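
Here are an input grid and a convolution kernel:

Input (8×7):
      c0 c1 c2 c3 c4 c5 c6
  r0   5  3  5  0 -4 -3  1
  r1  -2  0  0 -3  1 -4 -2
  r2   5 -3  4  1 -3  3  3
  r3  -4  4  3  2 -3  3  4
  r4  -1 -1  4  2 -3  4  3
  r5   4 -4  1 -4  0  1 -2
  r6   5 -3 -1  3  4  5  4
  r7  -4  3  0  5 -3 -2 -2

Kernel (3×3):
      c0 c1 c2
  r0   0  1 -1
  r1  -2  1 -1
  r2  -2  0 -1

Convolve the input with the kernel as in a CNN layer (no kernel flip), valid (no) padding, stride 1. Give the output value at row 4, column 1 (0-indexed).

The receptive field on the input at this output position is [-1 4 2 / -4 1 -4 / -3 -1 3]. Elementwise product with the kernel and sum: 4·1 + 2·-1 + -4·-2 + 1·1 + -4·-1 + -3·-2 + 3·-1.

18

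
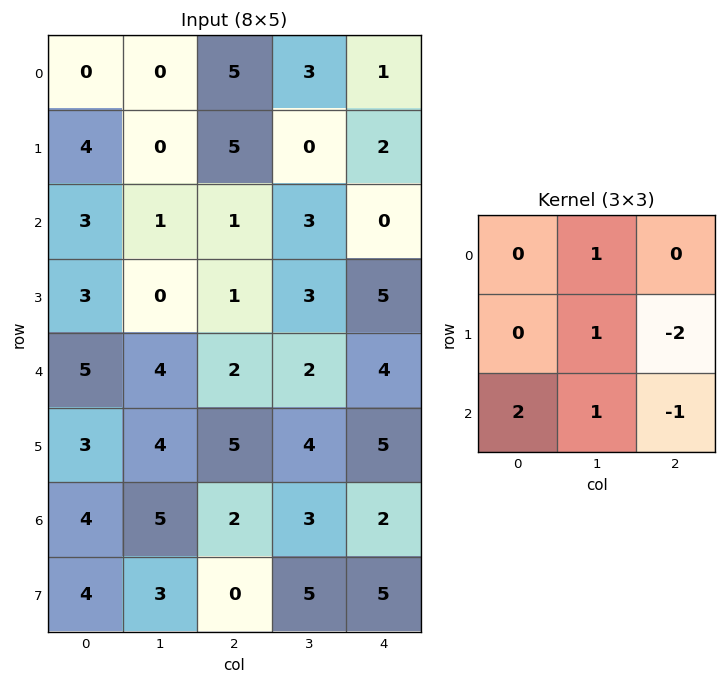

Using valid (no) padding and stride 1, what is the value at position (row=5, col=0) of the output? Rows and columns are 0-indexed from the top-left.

The receptive field on the input at this output position is [3 4 5 / 4 5 2 / 4 3 0]. Elementwise product with the kernel and sum: 4·1 + 5·1 + 2·-2 + 4·2 + 3·1 + 0·-1.

16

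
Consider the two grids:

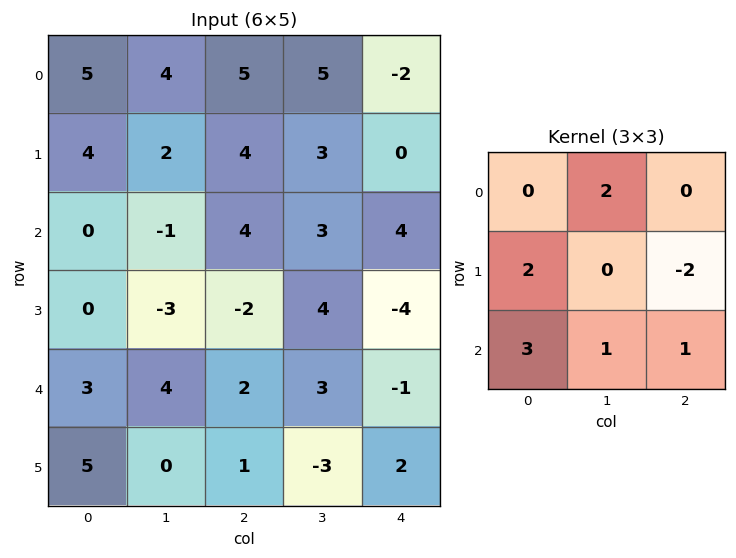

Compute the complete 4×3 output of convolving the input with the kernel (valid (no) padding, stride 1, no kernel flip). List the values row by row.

11 12 37
-9 -7 0
17 11 18
12 -4 16

Output[0,0]: The receptive field on the input at this output position is [5 4 5 / 4 2 4 / 0 -1 4]. Elementwise product with the kernel and sum: 4·2 + 4·2 + 4·-2 + 0·3 + -1·1 + 4·1.
Output[0,1]: The receptive field on the input at this output position is [4 5 5 / 2 4 3 / -1 4 3]. Elementwise product with the kernel and sum: 5·2 + 2·2 + 3·-2 + -1·3 + 4·1 + 3·1.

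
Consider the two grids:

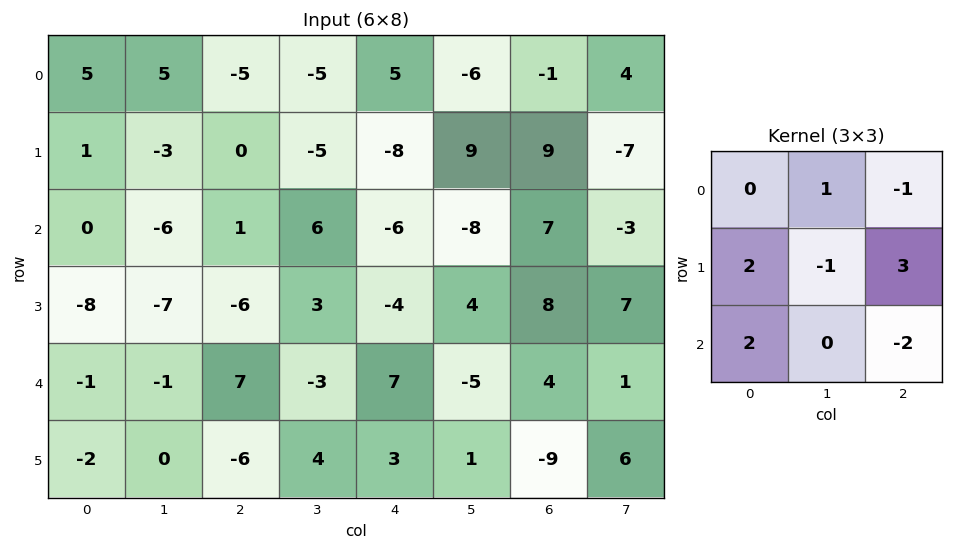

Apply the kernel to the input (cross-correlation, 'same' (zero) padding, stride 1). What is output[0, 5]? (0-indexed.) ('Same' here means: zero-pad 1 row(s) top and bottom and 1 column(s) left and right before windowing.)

The receptive field on the zero-padded input at this output position is [0 0 0 / 5 -6 -1 / -8 9 9]. Elementwise product with the kernel and sum: 0·1 + 0·-1 + 5·2 + -6·-1 + -1·3 + -8·2 + 9·-2.

-21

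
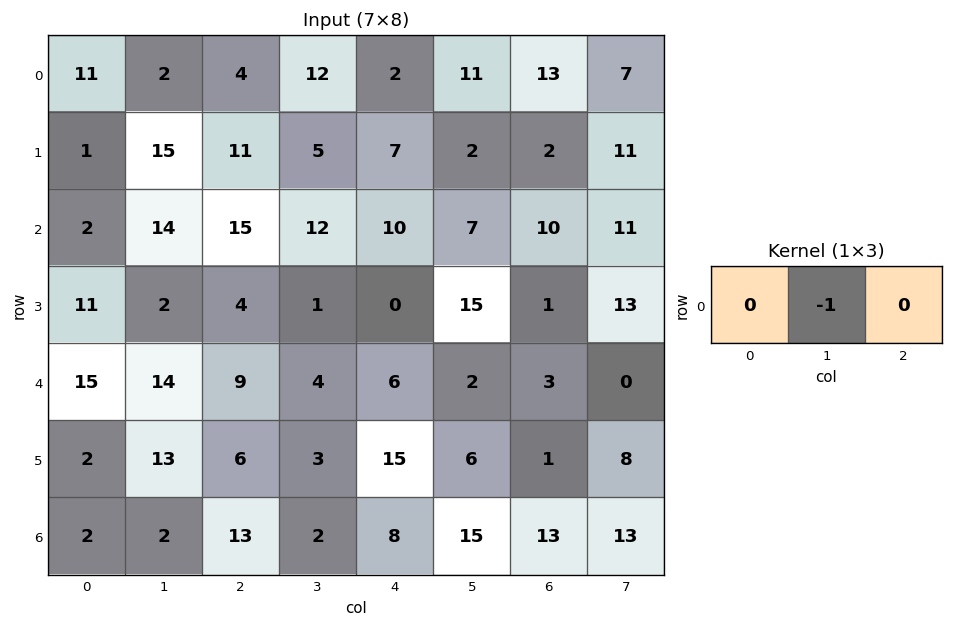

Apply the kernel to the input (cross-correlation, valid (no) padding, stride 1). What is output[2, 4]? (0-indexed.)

-7

The receptive field on the input at this output position is [10 7 10]. Elementwise product with the kernel and sum: 7·-1.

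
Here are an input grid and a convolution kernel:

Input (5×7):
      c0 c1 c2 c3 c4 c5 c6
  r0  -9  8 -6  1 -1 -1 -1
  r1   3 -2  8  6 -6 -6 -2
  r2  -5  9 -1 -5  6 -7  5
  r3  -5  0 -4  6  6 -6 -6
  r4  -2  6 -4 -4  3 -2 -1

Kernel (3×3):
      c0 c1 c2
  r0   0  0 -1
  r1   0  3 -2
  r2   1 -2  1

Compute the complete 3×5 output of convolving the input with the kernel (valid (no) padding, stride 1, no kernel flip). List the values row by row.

Output[0,0]: The receptive field on the input at this output position is [-9 8 -6 / 3 -2 8 / -5 9 -1]. Elementwise product with the kernel and sum: -6·-1 + -2·3 + 8·-2 + -5·1 + 9·-2 + -1·1.
Output[0,1]: The receptive field on the input at this output position is [8 -6 1 / -2 8 6 / 9 -1 -5]. Elementwise product with the kernel and sum: 1·-1 + 8·3 + 6·-2 + 9·1 + -1·-2 + -5·1.

-40 17 46 -29 12
12 15 -31 26 -17
-9 -9 7 25 -5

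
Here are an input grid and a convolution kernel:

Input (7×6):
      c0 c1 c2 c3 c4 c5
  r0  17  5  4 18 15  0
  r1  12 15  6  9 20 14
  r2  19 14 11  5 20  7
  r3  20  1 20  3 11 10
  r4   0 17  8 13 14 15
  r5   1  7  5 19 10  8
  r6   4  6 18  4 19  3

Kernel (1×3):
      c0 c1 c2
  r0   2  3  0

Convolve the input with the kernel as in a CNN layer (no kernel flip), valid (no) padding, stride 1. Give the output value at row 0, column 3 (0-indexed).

81

The receptive field on the input at this output position is [18 15 0]. Elementwise product with the kernel and sum: 18·2 + 15·3.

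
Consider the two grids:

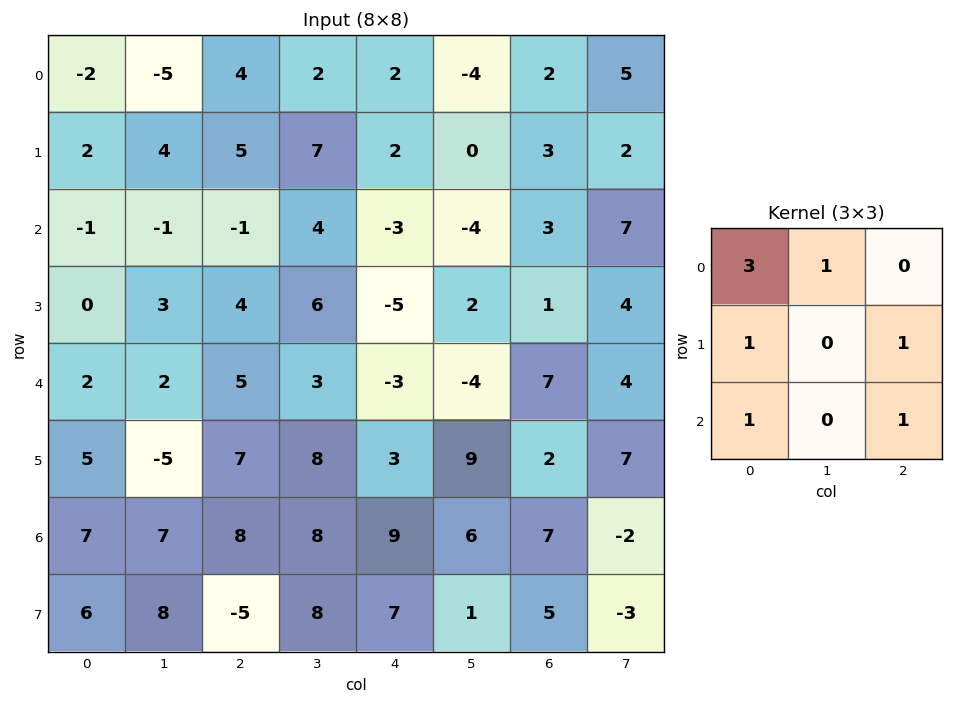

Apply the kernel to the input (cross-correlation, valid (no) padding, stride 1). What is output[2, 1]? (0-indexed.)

The receptive field on the input at this output position is [-1 -1 4 / 3 4 6 / 2 5 3]. Elementwise product with the kernel and sum: -1·3 + -1·1 + 3·1 + 6·1 + 2·1 + 3·1.

10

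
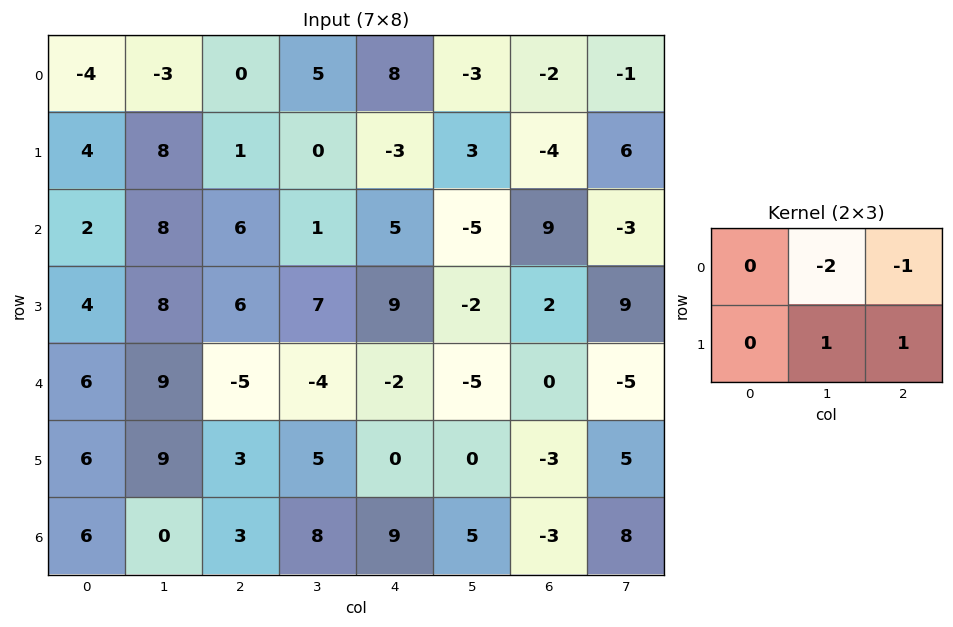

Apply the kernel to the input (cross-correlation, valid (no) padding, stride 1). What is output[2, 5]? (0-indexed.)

-4

The receptive field on the input at this output position is [-5 9 -3 / -2 2 9]. Elementwise product with the kernel and sum: 9·-2 + -3·-1 + 2·1 + 9·1.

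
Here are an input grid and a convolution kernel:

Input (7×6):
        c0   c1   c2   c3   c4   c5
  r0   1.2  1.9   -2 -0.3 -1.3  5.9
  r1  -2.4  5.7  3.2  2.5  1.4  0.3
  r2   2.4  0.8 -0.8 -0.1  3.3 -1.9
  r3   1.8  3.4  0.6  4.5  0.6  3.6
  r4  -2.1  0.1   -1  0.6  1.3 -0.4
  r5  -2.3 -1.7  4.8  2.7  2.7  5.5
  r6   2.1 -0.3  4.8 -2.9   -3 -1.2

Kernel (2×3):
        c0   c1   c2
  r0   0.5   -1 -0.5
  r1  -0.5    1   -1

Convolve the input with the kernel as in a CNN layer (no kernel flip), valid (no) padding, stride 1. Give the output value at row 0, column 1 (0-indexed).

The receptive field on the input at this output position is [1.9 -2 -0.3 / 5.7 3.2 2.5]. Elementwise product with the kernel and sum: 1.9·0.5 + -2·-1 + -0.3·-0.5 + 5.7·-0.5 + 3.2·1 + 2.5·-1.

0.95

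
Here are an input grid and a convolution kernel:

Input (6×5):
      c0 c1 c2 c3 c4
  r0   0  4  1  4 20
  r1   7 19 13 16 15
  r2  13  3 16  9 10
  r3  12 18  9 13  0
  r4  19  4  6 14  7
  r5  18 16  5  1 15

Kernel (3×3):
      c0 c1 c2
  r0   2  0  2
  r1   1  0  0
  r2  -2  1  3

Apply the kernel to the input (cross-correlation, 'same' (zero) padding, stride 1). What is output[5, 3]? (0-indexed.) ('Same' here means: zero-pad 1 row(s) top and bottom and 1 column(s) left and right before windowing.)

31

The receptive field on the zero-padded input at this output position is [6 14 7 / 5 1 15 / 0 0 0]. Elementwise product with the kernel and sum: 6·2 + 7·2 + 5·1 + 0·-2 + 0·1 + 0·3.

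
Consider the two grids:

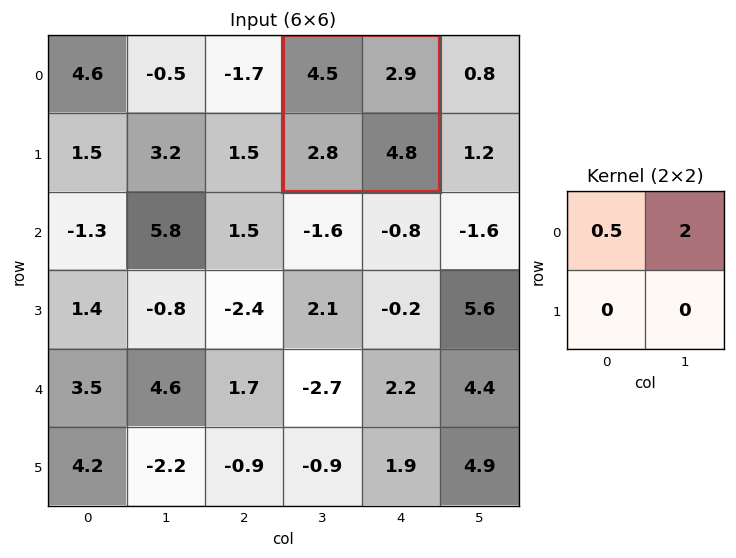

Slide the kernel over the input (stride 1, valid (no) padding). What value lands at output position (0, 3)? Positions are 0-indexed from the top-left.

The receptive field on the input at this output position is [4.5 2.9 / 2.8 4.8]. Elementwise product with the kernel and sum: 4.5·0.5 + 2.9·2.

8.05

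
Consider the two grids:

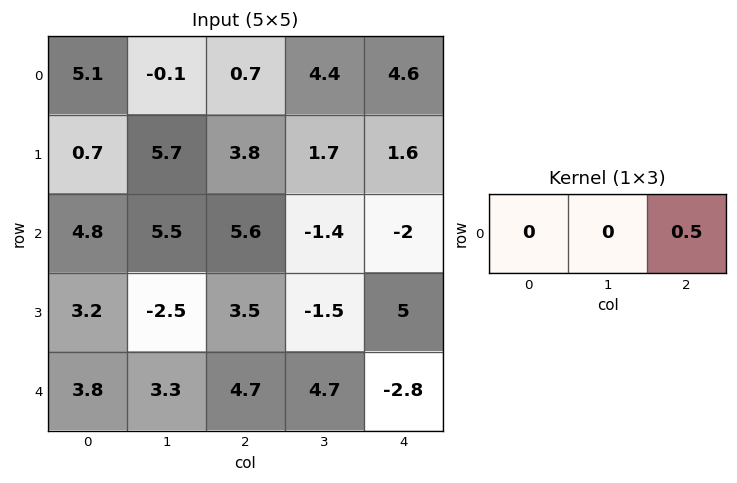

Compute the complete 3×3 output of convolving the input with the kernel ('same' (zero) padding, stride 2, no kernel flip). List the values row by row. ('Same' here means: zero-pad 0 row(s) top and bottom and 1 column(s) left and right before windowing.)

Output[0,0]: The receptive field on the zero-padded input at this output position is [0 5.1 -0.1]. Elementwise product with the kernel and sum: -0.1·0.5.

-0.05 2.2 0
2.75 -0.7 0
1.65 2.35 0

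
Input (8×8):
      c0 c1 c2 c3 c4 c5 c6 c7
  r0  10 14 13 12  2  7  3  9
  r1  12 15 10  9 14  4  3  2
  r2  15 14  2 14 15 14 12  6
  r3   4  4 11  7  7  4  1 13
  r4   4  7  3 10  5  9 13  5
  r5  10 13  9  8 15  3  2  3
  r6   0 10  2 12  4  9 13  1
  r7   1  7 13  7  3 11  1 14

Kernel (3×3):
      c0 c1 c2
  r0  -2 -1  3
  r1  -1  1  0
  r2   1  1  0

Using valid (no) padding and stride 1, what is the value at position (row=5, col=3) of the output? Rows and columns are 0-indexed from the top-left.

The receptive field on the input at this output position is [8 15 3 / 12 4 9 / 7 3 11]. Elementwise product with the kernel and sum: 8·-2 + 15·-1 + 3·3 + 12·-1 + 4·1 + 7·1 + 3·1.

-20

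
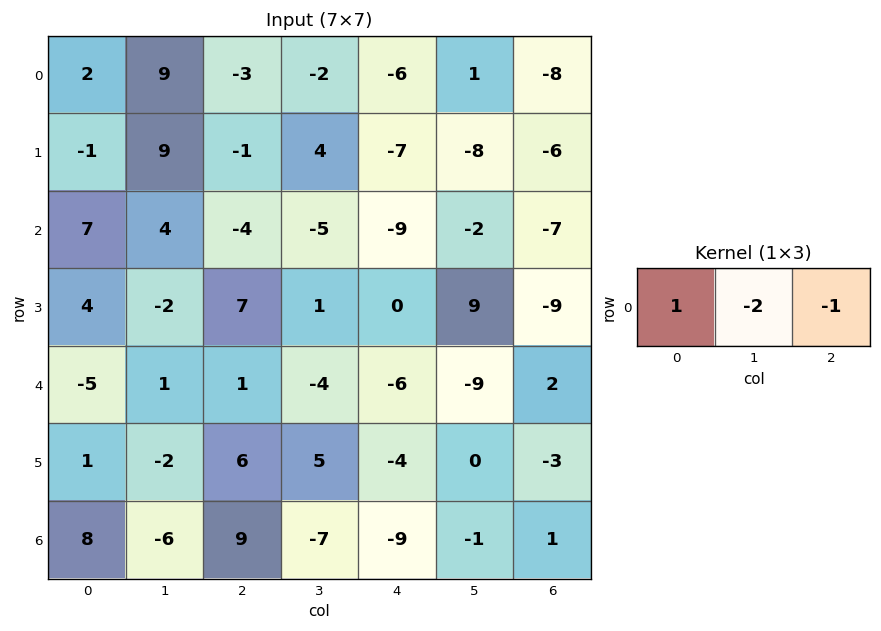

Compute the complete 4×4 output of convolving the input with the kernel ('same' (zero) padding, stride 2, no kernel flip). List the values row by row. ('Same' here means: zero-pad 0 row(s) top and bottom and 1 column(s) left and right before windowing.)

Output[0,0]: The receptive field on the zero-padded input at this output position is [0 2 9]. Elementwise product with the kernel and sum: 0·1 + 2·-2 + 9·-1.

-13 17 9 17
-18 17 15 12
9 3 17 -13
-10 -17 12 -3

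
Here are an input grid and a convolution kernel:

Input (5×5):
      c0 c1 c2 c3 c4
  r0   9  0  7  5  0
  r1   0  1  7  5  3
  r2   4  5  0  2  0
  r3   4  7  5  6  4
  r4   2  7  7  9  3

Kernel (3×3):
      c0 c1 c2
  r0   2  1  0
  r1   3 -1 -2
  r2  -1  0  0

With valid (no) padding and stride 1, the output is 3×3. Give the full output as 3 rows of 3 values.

-1 -12 29
4 13 12
6 7 -4

Output[0,0]: The receptive field on the input at this output position is [9 0 7 / 0 1 7 / 4 5 0]. Elementwise product with the kernel and sum: 9·2 + 0·1 + 0·3 + 1·-1 + 7·-2 + 4·-1.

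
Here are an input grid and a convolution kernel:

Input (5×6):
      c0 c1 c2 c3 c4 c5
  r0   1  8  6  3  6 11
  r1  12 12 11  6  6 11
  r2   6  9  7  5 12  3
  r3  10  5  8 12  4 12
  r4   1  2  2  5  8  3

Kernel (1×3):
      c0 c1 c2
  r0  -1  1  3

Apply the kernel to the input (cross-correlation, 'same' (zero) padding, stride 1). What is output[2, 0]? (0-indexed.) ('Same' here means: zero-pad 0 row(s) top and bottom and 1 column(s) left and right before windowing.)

33

The receptive field on the zero-padded input at this output position is [0 6 9]. Elementwise product with the kernel and sum: 0·-1 + 6·1 + 9·3.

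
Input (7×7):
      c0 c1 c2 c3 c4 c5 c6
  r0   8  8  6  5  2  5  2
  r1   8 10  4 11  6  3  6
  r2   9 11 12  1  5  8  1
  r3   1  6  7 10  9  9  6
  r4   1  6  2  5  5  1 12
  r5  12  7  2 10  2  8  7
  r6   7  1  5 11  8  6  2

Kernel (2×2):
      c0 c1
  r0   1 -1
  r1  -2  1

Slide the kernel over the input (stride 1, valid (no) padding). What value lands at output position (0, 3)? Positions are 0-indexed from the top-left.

-13

The receptive field on the input at this output position is [5 2 / 11 6]. Elementwise product with the kernel and sum: 5·1 + 2·-1 + 11·-2 + 6·1.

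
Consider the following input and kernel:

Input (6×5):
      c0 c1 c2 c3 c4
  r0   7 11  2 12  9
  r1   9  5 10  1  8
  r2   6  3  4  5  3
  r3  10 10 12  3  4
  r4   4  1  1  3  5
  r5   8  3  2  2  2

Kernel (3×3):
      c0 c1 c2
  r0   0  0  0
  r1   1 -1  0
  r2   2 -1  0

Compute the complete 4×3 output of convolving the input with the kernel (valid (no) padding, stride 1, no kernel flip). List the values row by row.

13 -3 12
13 7 20
7 -1 8
16 4 0

Output[0,0]: The receptive field on the input at this output position is [7 11 2 / 9 5 10 / 6 3 4]. Elementwise product with the kernel and sum: 9·1 + 5·-1 + 6·2 + 3·-1.
Output[0,1]: The receptive field on the input at this output position is [11 2 12 / 5 10 1 / 3 4 5]. Elementwise product with the kernel and sum: 5·1 + 10·-1 + 3·2 + 4·-1.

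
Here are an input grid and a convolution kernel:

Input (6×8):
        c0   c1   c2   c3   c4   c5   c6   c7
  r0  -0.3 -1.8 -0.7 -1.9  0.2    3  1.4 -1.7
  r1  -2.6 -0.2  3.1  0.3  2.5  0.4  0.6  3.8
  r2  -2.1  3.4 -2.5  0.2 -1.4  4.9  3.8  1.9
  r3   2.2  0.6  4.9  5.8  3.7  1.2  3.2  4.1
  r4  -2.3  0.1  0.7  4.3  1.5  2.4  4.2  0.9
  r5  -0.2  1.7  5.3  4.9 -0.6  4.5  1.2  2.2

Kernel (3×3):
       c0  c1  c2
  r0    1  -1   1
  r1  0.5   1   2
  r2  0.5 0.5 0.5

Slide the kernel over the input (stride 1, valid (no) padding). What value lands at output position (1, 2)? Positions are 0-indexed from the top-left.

8.65

The receptive field on the input at this output position is [3.1 0.3 2.5 / -2.5 0.2 -1.4 / 4.9 5.8 3.7]. Elementwise product with the kernel and sum: 3.1·1 + 0.3·-1 + 2.5·1 + -2.5·0.5 + 0.2·1 + -1.4·2 + 4.9·0.5 + 5.8·0.5 + 3.7·0.5.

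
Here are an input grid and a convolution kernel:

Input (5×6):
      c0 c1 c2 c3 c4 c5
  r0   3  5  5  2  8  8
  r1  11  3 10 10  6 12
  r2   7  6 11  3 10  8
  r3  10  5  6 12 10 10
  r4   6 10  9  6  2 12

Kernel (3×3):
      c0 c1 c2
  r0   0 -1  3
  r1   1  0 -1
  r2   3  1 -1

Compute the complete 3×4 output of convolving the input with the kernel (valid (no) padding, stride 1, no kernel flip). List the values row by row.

27 20 52 25
52 32 29 61
50 24 54 24

Output[0,0]: The receptive field on the input at this output position is [3 5 5 / 11 3 10 / 7 6 11]. Elementwise product with the kernel and sum: 5·-1 + 5·3 + 11·1 + 10·-1 + 7·3 + 6·1 + 11·-1.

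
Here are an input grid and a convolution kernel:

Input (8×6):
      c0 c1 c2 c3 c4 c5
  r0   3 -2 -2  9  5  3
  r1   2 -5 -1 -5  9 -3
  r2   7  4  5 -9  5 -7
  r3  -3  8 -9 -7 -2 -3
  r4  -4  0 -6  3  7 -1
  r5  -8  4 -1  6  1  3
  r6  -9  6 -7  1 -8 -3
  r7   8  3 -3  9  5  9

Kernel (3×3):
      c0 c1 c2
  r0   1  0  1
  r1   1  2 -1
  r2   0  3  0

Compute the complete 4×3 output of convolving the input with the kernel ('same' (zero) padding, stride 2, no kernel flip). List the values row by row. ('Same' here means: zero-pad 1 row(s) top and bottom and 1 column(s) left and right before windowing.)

14 -18 43
-4 -14 -6
-24 -17 11
4 -8 12

Output[0,0]: The receptive field on the zero-padded input at this output position is [0 0 0 / 0 3 -2 / 0 2 -5]. Elementwise product with the kernel and sum: 0·1 + 0·1 + 0·1 + 3·2 + -2·-1 + 2·3.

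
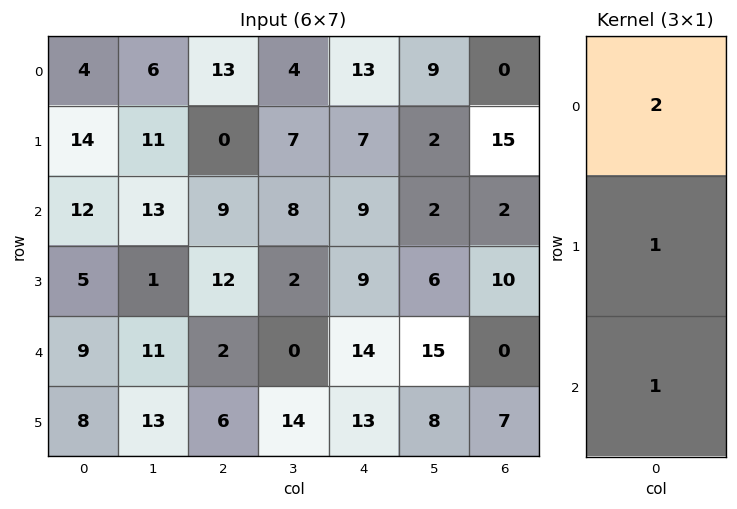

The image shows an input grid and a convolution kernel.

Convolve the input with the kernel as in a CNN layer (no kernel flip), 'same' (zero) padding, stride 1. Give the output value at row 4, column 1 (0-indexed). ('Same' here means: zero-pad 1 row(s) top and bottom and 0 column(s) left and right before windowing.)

26

The receptive field on the zero-padded input at this output position is [1 / 11 / 13]. Elementwise product with the kernel and sum: 1·2 + 11·1 + 13·1.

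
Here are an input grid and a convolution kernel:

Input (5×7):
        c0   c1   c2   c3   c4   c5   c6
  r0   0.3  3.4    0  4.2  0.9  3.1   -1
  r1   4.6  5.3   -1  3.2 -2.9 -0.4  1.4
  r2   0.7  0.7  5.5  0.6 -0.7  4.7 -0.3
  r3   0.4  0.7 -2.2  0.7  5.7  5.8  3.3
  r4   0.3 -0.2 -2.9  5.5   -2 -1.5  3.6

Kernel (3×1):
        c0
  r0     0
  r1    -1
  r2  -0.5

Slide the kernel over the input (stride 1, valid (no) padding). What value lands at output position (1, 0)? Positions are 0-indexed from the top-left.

The receptive field on the input at this output position is [4.6 / 0.7 / 0.4]. Elementwise product with the kernel and sum: 0.7·-1 + 0.4·-0.5.

-0.9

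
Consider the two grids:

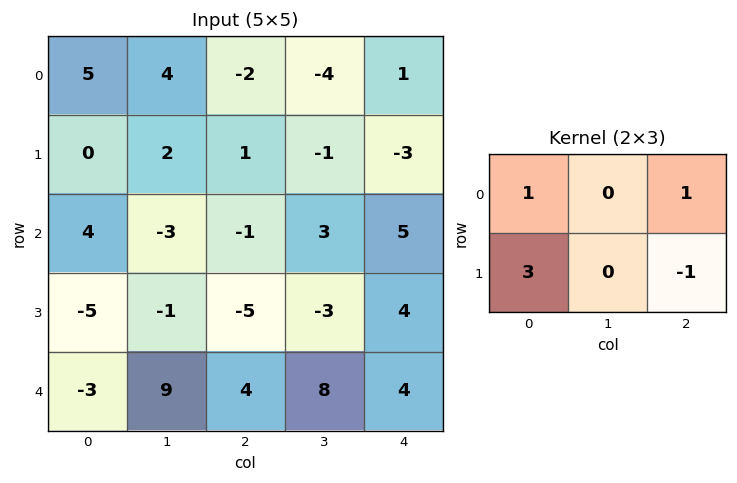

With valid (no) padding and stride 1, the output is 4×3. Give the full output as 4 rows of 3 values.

2 7 5
14 -11 -10
-7 0 -15
-23 15 7

Output[0,0]: The receptive field on the input at this output position is [5 4 -2 / 0 2 1]. Elementwise product with the kernel and sum: 5·1 + -2·1 + 0·3 + 1·-1.
Output[0,1]: The receptive field on the input at this output position is [4 -2 -4 / 2 1 -1]. Elementwise product with the kernel and sum: 4·1 + -4·1 + 2·3 + -1·-1.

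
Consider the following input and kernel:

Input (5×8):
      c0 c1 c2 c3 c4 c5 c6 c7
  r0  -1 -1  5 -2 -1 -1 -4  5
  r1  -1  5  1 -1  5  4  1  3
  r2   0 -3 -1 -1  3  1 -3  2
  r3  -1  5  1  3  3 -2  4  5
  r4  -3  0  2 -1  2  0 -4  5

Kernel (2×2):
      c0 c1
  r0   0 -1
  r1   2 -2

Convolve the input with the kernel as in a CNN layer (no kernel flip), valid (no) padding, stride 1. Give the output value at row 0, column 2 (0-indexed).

The receptive field on the input at this output position is [5 -2 / 1 -1]. Elementwise product with the kernel and sum: -2·-1 + 1·2 + -1·-2.

6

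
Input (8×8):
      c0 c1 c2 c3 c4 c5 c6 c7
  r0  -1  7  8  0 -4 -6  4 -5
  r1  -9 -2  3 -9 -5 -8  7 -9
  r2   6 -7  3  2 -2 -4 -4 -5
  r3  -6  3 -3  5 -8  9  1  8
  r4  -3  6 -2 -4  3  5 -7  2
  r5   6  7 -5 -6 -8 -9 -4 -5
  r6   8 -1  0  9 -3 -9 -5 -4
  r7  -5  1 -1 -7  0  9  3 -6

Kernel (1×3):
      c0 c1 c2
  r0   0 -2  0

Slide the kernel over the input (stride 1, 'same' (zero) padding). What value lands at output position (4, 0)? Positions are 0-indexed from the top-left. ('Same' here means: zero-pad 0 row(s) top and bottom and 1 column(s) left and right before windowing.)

6

The receptive field on the zero-padded input at this output position is [0 -3 6]. Elementwise product with the kernel and sum: -3·-2.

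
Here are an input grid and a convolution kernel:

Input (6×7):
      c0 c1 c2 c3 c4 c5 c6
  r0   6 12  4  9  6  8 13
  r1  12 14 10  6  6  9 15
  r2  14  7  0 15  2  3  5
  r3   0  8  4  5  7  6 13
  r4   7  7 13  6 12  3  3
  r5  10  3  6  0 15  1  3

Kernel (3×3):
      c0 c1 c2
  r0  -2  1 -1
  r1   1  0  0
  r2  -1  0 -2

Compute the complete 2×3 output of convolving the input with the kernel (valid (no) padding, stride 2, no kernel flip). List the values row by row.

Output[0,0]: The receptive field on the input at this output position is [6 12 4 / 12 14 10 / 14 7 0]. Elementwise product with the kernel and sum: 6·-2 + 12·1 + 4·-1 + 12·1 + 14·-1 + 0·-2.
Output[0,1]: The receptive field on the input at this output position is [4 9 6 / 10 6 6 / 0 15 2]. Elementwise product with the kernel and sum: 4·-2 + 9·1 + 6·-1 + 10·1 + 0·-1 + 2·-2.

-6 1 -23
-54 -20 -17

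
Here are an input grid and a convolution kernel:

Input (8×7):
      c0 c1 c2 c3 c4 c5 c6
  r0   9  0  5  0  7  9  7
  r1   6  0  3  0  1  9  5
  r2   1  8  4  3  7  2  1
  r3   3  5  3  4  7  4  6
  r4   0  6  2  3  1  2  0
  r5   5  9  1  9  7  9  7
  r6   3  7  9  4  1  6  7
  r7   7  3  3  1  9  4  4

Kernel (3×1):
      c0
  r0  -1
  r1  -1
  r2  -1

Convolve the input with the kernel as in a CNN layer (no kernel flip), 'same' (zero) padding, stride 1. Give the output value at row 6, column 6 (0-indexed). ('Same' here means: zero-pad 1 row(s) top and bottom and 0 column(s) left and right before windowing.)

The receptive field on the zero-padded input at this output position is [7 / 7 / 4]. Elementwise product with the kernel and sum: 7·-1 + 7·-1 + 4·-1.

-18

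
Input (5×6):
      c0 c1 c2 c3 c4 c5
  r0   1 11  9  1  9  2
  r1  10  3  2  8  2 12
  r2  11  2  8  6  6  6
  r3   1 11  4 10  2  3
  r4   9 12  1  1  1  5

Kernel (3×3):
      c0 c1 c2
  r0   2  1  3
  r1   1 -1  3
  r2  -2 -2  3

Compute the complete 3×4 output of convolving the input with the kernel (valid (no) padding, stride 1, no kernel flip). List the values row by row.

51 57 36 53
50 44 16 57
11 44 39 64

Output[0,0]: The receptive field on the input at this output position is [1 11 9 / 10 3 2 / 11 2 8]. Elementwise product with the kernel and sum: 1·2 + 11·1 + 9·3 + 10·1 + 3·-1 + 2·3 + 11·-2 + 2·-2 + 8·3.
Output[0,1]: The receptive field on the input at this output position is [11 9 1 / 3 2 8 / 2 8 6]. Elementwise product with the kernel and sum: 11·2 + 9·1 + 1·3 + 3·1 + 2·-1 + 8·3 + 2·-2 + 8·-2 + 6·3.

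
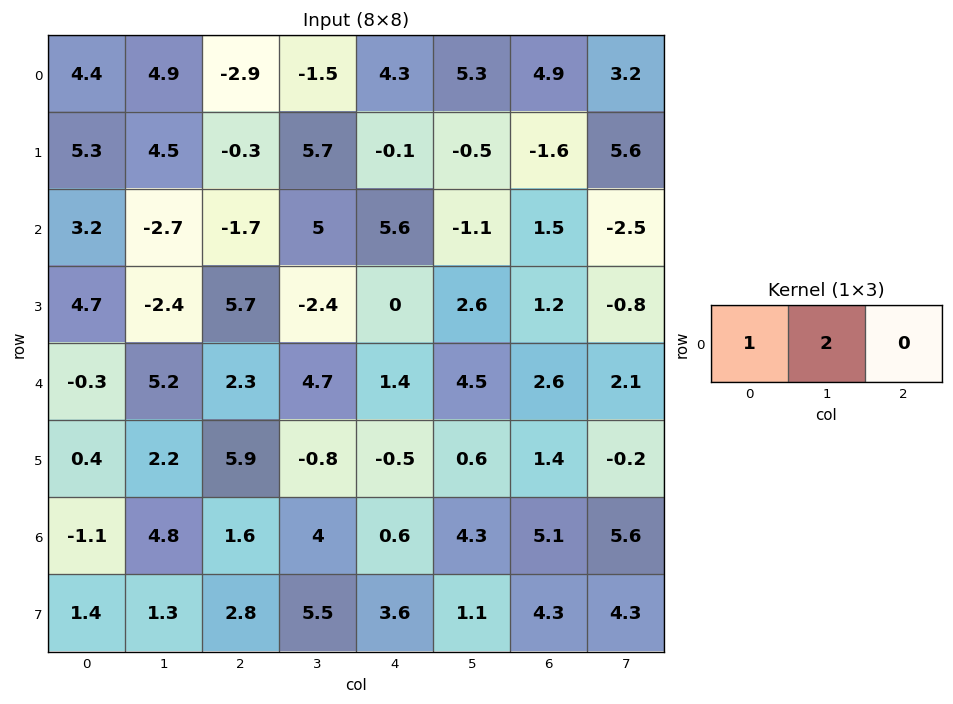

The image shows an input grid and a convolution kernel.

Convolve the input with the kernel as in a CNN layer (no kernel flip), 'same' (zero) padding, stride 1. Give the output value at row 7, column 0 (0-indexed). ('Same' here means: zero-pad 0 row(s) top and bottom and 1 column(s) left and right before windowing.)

2.8

The receptive field on the zero-padded input at this output position is [0 1.4 1.3]. Elementwise product with the kernel and sum: 0·1 + 1.4·2.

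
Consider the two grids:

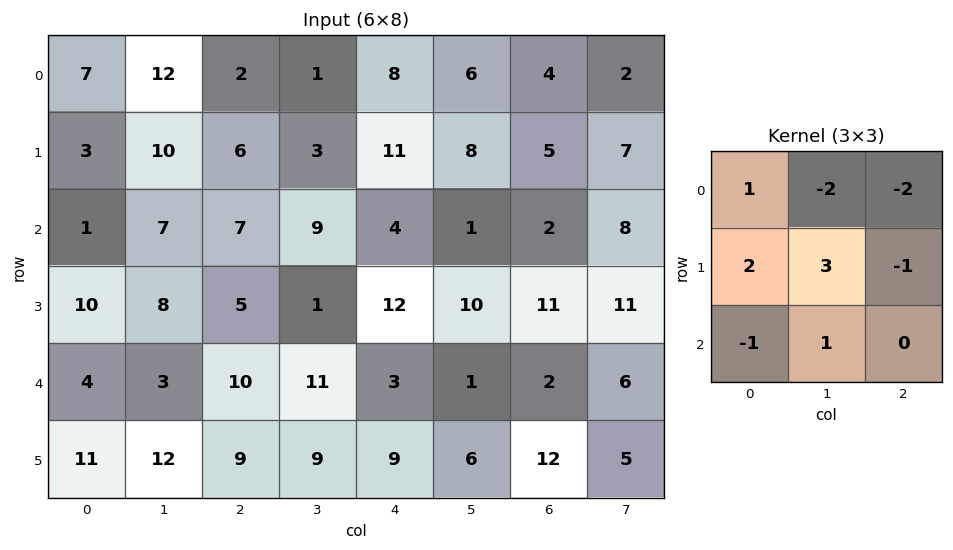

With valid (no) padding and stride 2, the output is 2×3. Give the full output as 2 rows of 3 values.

Output[0,0]: The receptive field on the input at this output position is [7 12 2 / 3 10 6 / 1 7 7]. Elementwise product with the kernel and sum: 7·1 + 12·-2 + 2·-2 + 3·2 + 10·3 + 6·-1 + 1·-1 + 7·1.
Output[0,1]: The receptive field on the input at this output position is [2 1 8 / 6 3 11 / 7 9 4]. Elementwise product with the kernel and sum: 2·1 + 1·-2 + 8·-2 + 6·2 + 3·3 + 11·-1 + 7·-1 + 9·1.

15 -4 26
11 -17 39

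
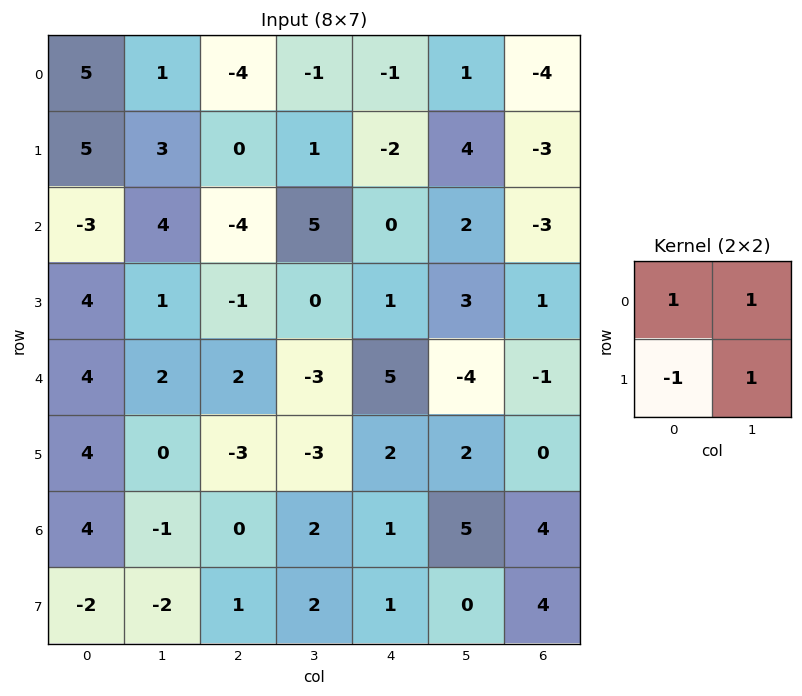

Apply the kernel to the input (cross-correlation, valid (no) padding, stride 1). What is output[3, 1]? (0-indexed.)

The receptive field on the input at this output position is [1 -1 / 2 2]. Elementwise product with the kernel and sum: 1·1 + -1·1 + 2·-1 + 2·1.

0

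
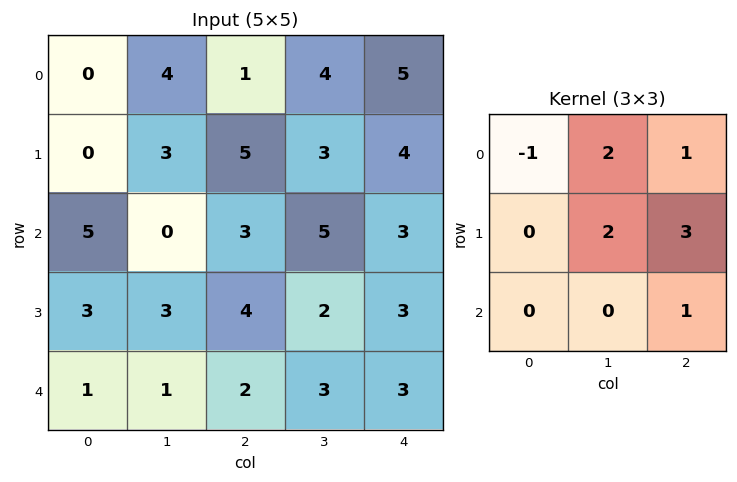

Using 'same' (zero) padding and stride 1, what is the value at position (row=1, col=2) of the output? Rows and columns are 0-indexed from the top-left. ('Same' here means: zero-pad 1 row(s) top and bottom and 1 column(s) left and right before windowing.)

The receptive field on the zero-padded input at this output position is [4 1 4 / 3 5 3 / 0 3 5]. Elementwise product with the kernel and sum: 4·-1 + 1·2 + 4·1 + 5·2 + 3·3 + 5·1.

26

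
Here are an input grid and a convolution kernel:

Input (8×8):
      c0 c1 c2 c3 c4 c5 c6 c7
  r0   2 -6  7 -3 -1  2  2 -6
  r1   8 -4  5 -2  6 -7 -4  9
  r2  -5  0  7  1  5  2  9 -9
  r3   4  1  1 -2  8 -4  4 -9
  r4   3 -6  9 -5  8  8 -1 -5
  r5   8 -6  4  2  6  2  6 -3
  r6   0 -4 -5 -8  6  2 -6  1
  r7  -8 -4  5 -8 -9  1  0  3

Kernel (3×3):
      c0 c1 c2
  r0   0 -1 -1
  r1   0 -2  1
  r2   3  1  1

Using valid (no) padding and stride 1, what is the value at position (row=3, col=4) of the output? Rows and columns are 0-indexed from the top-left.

9

The receptive field on the input at this output position is [8 -4 4 / 8 8 -1 / 6 2 6]. Elementwise product with the kernel and sum: -4·-1 + 4·-1 + 8·-2 + -1·1 + 6·3 + 2·1 + 6·1.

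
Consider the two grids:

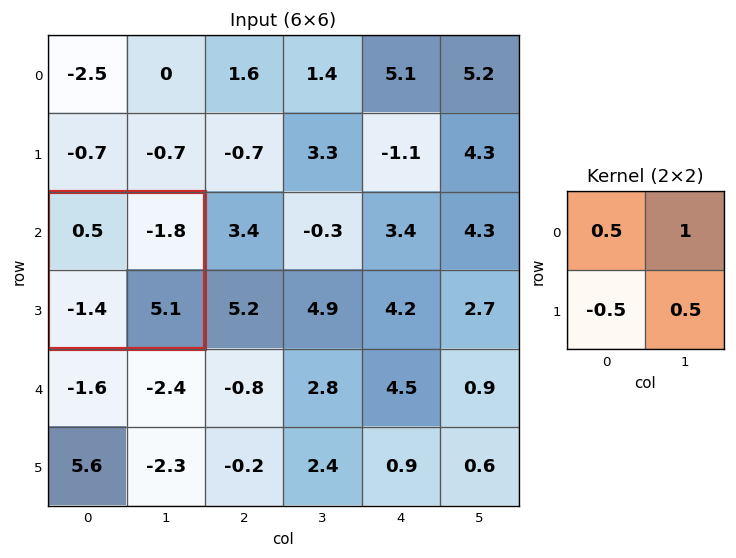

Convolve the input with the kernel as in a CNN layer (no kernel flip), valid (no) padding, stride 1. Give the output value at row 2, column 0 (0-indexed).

1.7

The receptive field on the input at this output position is [0.5 -1.8 / -1.4 5.1]. Elementwise product with the kernel and sum: 0.5·0.5 + -1.8·1 + -1.4·-0.5 + 5.1·0.5.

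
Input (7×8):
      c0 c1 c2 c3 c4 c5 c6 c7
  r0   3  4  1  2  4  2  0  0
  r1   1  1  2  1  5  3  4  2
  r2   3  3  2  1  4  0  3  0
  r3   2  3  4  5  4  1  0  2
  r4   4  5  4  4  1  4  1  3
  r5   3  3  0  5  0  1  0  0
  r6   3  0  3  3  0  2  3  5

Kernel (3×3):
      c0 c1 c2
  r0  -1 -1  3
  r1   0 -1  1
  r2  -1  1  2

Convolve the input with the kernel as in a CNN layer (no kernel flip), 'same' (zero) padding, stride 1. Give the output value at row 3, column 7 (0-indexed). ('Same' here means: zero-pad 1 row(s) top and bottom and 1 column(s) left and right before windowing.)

-3

The receptive field on the zero-padded input at this output position is [3 0 0 / 0 2 0 / 1 3 0]. Elementwise product with the kernel and sum: 3·-1 + 0·-1 + 0·3 + 2·-1 + 0·1 + 1·-1 + 3·1 + 0·2.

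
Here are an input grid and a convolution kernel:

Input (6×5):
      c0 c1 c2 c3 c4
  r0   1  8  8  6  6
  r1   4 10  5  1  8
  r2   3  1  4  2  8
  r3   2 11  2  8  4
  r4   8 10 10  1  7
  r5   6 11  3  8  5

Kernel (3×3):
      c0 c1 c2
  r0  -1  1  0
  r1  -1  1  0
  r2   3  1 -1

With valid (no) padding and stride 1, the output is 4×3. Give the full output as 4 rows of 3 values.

19 0 0
19 25 4
31 33 28
37 19 9

Output[0,0]: The receptive field on the input at this output position is [1 8 8 / 4 10 5 / 3 1 4]. Elementwise product with the kernel and sum: 1·-1 + 8·1 + 4·-1 + 10·1 + 3·3 + 1·1 + 4·-1.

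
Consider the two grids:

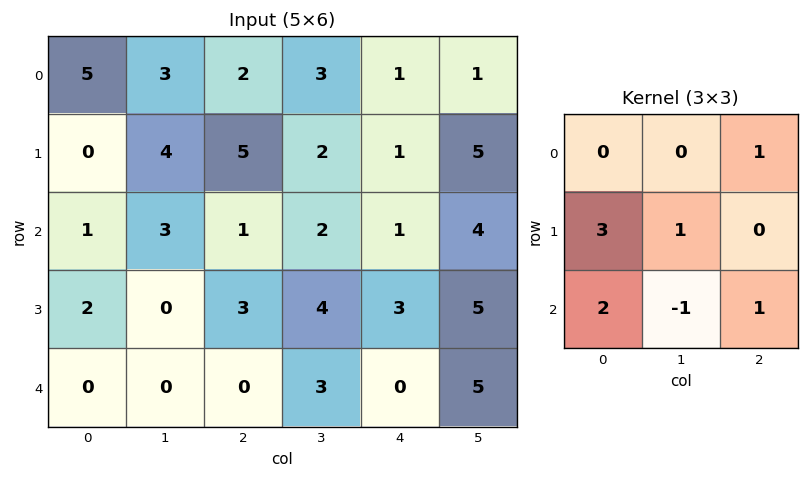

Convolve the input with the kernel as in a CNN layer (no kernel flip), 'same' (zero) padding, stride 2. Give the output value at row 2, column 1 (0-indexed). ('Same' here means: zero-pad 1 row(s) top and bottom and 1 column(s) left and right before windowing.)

The receptive field on the zero-padded input at this output position is [0 3 4 / 0 0 3 / 0 0 0]. Elementwise product with the kernel and sum: 4·1 + 0·3 + 0·1 + 0·2 + 0·-1 + 0·1.

4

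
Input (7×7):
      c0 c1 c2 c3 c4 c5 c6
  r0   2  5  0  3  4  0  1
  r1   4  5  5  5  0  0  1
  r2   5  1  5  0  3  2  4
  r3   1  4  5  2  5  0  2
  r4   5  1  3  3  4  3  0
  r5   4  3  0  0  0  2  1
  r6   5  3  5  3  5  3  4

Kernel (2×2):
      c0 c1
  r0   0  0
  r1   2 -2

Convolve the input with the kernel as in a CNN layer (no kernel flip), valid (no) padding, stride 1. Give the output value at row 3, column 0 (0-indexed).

8

The receptive field on the input at this output position is [1 4 / 5 1]. Elementwise product with the kernel and sum: 5·2 + 1·-2.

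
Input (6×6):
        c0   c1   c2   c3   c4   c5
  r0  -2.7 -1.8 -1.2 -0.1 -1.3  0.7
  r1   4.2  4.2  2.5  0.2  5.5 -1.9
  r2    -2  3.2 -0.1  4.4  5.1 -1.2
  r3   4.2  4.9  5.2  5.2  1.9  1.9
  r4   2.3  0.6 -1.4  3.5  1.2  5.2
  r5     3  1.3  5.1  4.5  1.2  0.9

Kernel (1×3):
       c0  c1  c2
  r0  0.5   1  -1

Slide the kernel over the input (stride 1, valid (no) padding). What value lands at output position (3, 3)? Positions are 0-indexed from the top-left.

The receptive field on the input at this output position is [5.2 1.9 1.9]. Elementwise product with the kernel and sum: 5.2·0.5 + 1.9·1 + 1.9·-1.

2.6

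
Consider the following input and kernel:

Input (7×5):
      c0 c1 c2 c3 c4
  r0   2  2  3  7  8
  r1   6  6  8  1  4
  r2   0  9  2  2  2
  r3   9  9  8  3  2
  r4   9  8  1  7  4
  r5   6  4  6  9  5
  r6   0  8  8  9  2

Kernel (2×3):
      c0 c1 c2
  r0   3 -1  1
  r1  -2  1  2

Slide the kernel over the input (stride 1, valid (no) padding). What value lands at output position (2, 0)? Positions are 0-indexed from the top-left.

0

The receptive field on the input at this output position is [0 9 2 / 9 9 8]. Elementwise product with the kernel and sum: 0·3 + 9·-1 + 2·1 + 9·-2 + 9·1 + 8·2.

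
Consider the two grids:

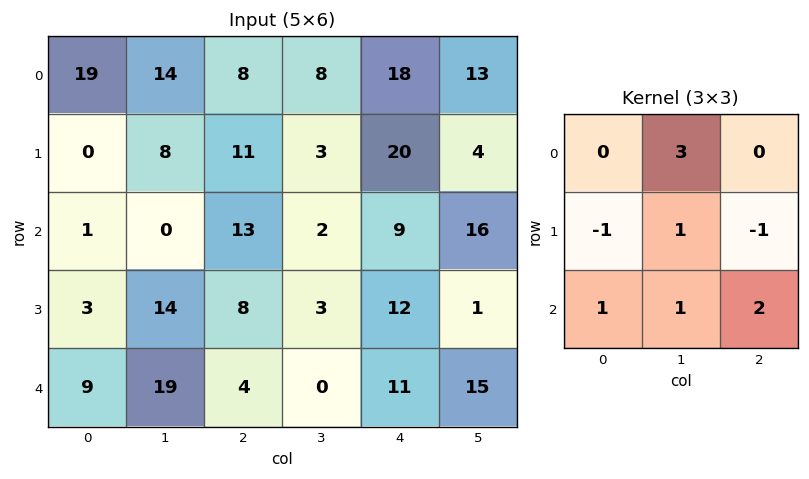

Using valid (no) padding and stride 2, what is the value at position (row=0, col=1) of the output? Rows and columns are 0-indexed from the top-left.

29

The receptive field on the input at this output position is [8 8 18 / 11 3 20 / 13 2 9]. Elementwise product with the kernel and sum: 8·3 + 11·-1 + 3·1 + 20·-1 + 13·1 + 2·1 + 9·2.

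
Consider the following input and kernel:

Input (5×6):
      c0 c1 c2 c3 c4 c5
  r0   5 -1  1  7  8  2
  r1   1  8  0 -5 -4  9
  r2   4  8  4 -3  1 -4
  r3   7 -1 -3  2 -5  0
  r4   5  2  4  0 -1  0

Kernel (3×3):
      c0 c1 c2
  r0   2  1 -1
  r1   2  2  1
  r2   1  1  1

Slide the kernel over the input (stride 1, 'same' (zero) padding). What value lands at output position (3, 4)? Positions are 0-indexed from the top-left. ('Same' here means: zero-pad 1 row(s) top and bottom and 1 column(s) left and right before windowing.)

The receptive field on the zero-padded input at this output position is [-3 1 -4 / 2 -5 0 / 0 -1 0]. Elementwise product with the kernel and sum: -3·2 + 1·1 + -4·-1 + 2·2 + -5·2 + 0·1 + 0·1 + -1·1 + 0·1.

-8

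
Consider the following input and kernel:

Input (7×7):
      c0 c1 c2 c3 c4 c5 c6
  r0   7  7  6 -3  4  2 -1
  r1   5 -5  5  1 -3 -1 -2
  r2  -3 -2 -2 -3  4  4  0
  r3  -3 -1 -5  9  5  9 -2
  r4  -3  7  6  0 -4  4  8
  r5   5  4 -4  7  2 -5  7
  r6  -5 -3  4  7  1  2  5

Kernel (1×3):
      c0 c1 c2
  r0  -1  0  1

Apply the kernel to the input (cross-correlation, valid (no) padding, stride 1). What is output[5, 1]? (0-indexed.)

The receptive field on the input at this output position is [4 -4 7]. Elementwise product with the kernel and sum: 4·-1 + 7·1.

3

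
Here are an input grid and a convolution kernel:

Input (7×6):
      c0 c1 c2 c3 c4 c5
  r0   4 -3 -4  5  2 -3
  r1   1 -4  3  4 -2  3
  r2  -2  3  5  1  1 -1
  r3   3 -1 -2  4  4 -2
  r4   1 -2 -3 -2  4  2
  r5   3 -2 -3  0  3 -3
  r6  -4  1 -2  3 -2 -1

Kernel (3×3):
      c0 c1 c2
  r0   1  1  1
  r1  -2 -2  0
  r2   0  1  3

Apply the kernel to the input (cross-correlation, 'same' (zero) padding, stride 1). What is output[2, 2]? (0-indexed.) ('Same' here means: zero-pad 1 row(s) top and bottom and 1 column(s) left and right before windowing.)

The receptive field on the zero-padded input at this output position is [-4 3 4 / 3 5 1 / -1 -2 4]. Elementwise product with the kernel and sum: -4·1 + 3·1 + 4·1 + 3·-2 + 5·-2 + -2·1 + 4·3.

-3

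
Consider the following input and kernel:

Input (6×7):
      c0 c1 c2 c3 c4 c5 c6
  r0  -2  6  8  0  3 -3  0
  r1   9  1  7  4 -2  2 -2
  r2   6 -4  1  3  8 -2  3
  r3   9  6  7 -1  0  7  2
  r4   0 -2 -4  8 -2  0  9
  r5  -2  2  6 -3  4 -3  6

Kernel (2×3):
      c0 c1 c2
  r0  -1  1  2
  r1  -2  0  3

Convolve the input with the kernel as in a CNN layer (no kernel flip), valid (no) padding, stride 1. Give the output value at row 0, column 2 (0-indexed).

The receptive field on the input at this output position is [8 0 3 / 7 4 -2]. Elementwise product with the kernel and sum: 8·-1 + 0·1 + 3·2 + 7·-2 + -2·3.

-22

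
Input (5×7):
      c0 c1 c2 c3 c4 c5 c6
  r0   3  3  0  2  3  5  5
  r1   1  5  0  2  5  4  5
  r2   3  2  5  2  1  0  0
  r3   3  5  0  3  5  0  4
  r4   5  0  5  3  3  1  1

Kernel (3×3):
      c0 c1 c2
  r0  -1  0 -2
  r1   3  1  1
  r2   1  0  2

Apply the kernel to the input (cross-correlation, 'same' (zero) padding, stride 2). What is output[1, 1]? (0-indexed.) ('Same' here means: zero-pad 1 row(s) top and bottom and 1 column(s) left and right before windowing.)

The receptive field on the zero-padded input at this output position is [5 0 2 / 2 5 2 / 5 0 3]. Elementwise product with the kernel and sum: 5·-1 + 2·-2 + 2·3 + 5·1 + 2·1 + 5·1 + 3·2.

15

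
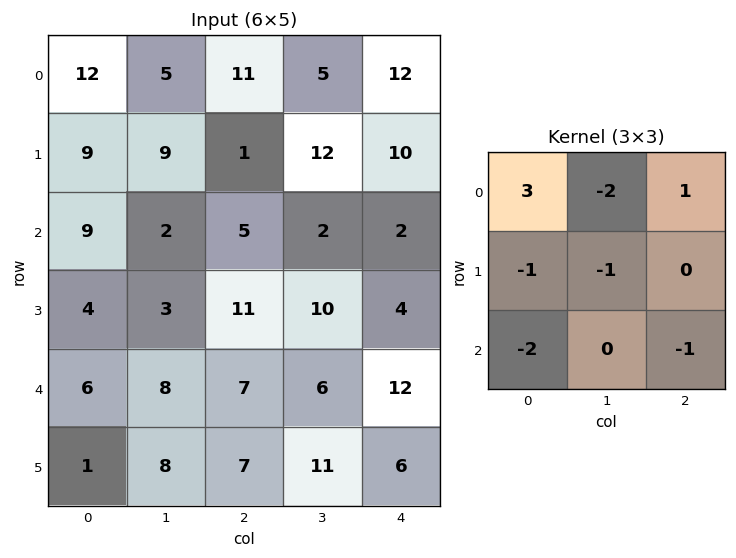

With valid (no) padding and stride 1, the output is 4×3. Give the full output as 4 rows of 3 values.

-4 -18 10
-20 14 -44
2 -38 -34
-6 -45 -16

Output[0,0]: The receptive field on the input at this output position is [12 5 11 / 9 9 1 / 9 2 5]. Elementwise product with the kernel and sum: 12·3 + 5·-2 + 11·1 + 9·-1 + 9·-1 + 9·-2 + 5·-1.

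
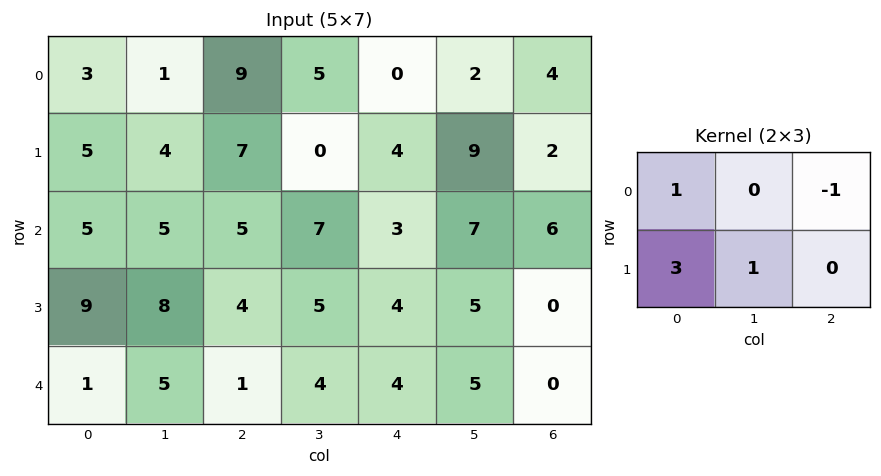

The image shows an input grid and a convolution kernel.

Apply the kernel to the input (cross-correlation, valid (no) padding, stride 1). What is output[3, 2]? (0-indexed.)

7

The receptive field on the input at this output position is [4 5 4 / 1 4 4]. Elementwise product with the kernel and sum: 4·1 + 4·-1 + 1·3 + 4·1.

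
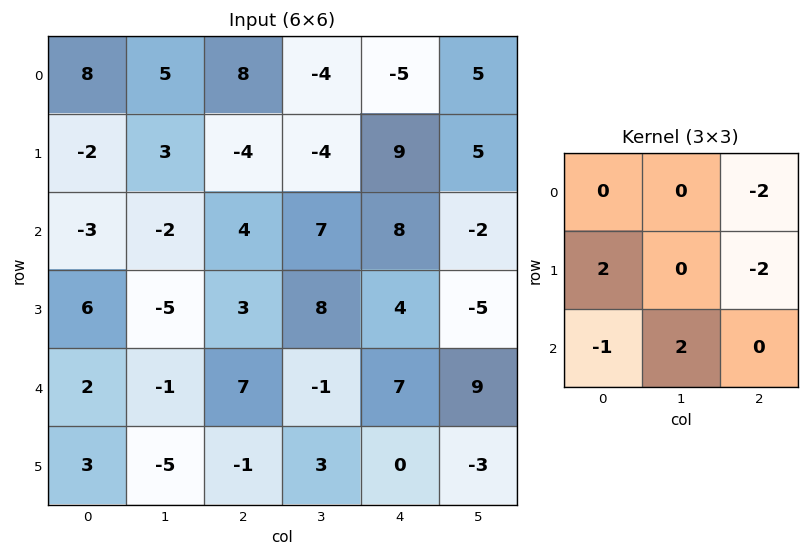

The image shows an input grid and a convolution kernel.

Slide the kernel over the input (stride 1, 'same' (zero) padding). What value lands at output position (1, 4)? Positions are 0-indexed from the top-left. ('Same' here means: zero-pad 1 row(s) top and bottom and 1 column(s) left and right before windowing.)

The receptive field on the zero-padded input at this output position is [-4 -5 5 / -4 9 5 / 7 8 -2]. Elementwise product with the kernel and sum: 5·-2 + -4·2 + 5·-2 + 7·-1 + 8·2.

-19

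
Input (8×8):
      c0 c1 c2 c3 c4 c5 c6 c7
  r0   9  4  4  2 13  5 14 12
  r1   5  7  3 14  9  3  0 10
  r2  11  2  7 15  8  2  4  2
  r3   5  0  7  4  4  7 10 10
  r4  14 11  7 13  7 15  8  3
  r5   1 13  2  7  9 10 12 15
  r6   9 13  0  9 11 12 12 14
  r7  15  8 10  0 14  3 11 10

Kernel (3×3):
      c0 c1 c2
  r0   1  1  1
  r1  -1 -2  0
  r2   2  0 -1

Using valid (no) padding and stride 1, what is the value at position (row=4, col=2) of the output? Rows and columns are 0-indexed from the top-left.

The receptive field on the input at this output position is [7 13 7 / 2 7 9 / 0 9 11]. Elementwise product with the kernel and sum: 7·1 + 13·1 + 7·1 + 2·-1 + 7·-2 + 0·2 + 11·-1.

0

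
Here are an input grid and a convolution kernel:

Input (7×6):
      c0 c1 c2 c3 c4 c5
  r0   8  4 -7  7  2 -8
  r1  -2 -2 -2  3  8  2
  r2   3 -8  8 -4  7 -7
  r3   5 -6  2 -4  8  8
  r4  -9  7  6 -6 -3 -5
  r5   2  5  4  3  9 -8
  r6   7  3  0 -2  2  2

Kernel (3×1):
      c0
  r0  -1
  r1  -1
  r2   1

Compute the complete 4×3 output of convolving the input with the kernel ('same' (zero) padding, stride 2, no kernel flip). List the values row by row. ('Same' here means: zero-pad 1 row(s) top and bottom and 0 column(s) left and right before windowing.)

-10 5 6
4 -4 -7
6 -4 4
-9 -4 -11

Output[0,0]: The receptive field on the zero-padded input at this output position is [0 / 8 / -2]. Elementwise product with the kernel and sum: 0·-1 + 8·-1 + -2·1.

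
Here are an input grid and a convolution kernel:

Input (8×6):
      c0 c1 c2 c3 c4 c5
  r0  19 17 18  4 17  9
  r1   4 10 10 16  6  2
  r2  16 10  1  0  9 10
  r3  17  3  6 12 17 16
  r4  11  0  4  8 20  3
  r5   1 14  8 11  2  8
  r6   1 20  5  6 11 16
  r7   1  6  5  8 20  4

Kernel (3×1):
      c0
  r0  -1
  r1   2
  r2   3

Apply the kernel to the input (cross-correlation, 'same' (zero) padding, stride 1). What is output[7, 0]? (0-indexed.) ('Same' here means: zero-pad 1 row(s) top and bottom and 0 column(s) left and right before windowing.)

1

The receptive field on the zero-padded input at this output position is [1 / 1 / 0]. Elementwise product with the kernel and sum: 1·-1 + 1·2 + 0·3.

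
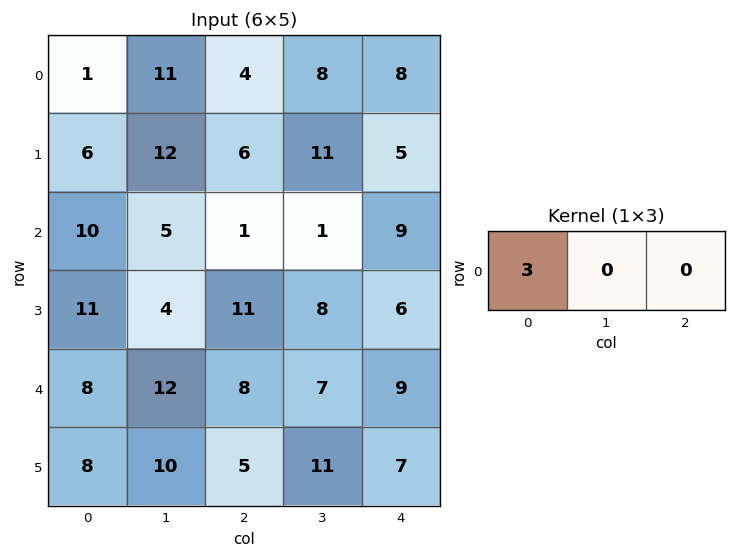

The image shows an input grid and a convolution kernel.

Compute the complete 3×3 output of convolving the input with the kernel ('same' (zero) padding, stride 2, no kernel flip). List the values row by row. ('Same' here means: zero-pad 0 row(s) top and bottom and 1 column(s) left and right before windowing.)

0 33 24
0 15 3
0 36 21

Output[0,0]: The receptive field on the zero-padded input at this output position is [0 1 11]. Elementwise product with the kernel and sum: 0·3.
Output[0,1]: The receptive field on the zero-padded input at this output position is [11 4 8]. Elementwise product with the kernel and sum: 11·3.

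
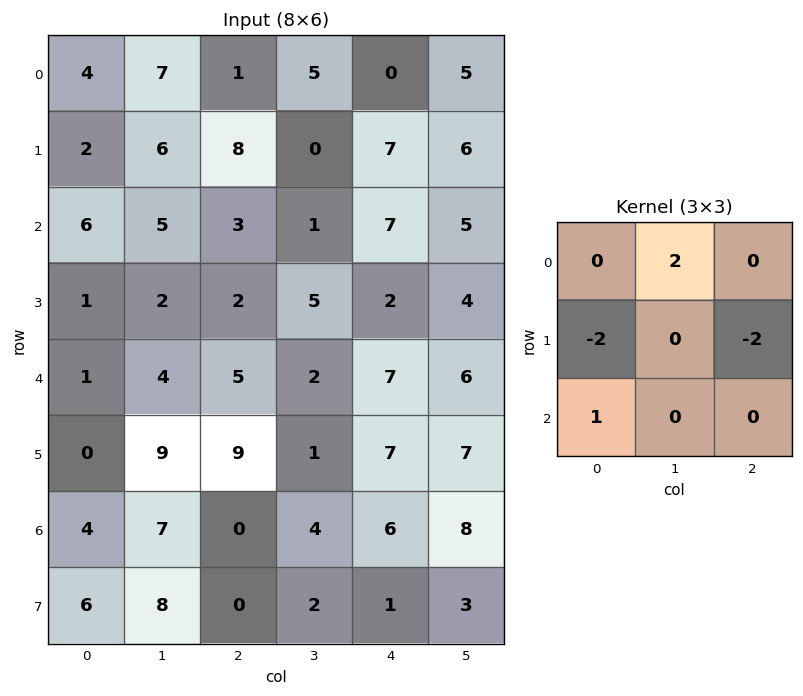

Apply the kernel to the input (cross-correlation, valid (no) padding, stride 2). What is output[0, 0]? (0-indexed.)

The receptive field on the input at this output position is [4 7 1 / 2 6 8 / 6 5 3]. Elementwise product with the kernel and sum: 7·2 + 2·-2 + 8·-2 + 6·1.

0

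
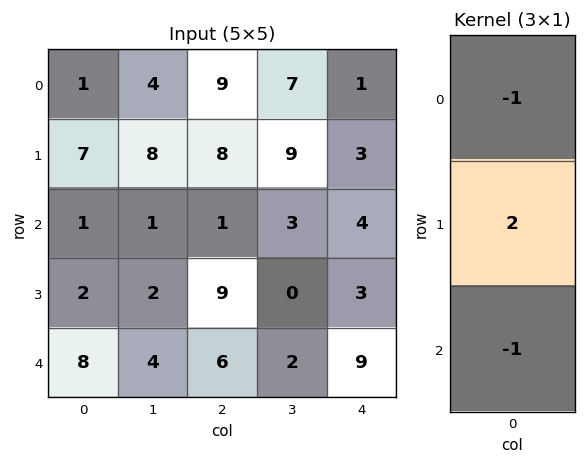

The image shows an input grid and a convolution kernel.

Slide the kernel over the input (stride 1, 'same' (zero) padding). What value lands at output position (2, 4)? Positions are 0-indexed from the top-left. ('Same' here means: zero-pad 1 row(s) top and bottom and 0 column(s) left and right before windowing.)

The receptive field on the zero-padded input at this output position is [3 / 4 / 3]. Elementwise product with the kernel and sum: 3·-1 + 4·2 + 3·-1.

2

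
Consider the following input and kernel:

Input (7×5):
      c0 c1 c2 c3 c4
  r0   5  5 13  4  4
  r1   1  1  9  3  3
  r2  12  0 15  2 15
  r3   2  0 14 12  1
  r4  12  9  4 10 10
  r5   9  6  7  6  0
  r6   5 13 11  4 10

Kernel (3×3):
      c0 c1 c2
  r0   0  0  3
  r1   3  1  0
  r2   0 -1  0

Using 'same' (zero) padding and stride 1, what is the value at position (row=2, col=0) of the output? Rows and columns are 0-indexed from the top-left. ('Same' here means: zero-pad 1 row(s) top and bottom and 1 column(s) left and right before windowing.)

The receptive field on the zero-padded input at this output position is [0 1 1 / 0 12 0 / 0 2 0]. Elementwise product with the kernel and sum: 1·3 + 0·3 + 12·1 + 2·-1.

13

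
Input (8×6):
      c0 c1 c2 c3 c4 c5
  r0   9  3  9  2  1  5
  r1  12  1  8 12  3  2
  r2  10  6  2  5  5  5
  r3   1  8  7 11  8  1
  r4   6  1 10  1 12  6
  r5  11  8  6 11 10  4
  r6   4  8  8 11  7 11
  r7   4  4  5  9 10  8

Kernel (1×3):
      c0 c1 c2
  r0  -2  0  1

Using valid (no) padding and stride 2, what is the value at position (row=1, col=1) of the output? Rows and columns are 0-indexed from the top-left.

1

The receptive field on the input at this output position is [2 5 5]. Elementwise product with the kernel and sum: 2·-2 + 5·1.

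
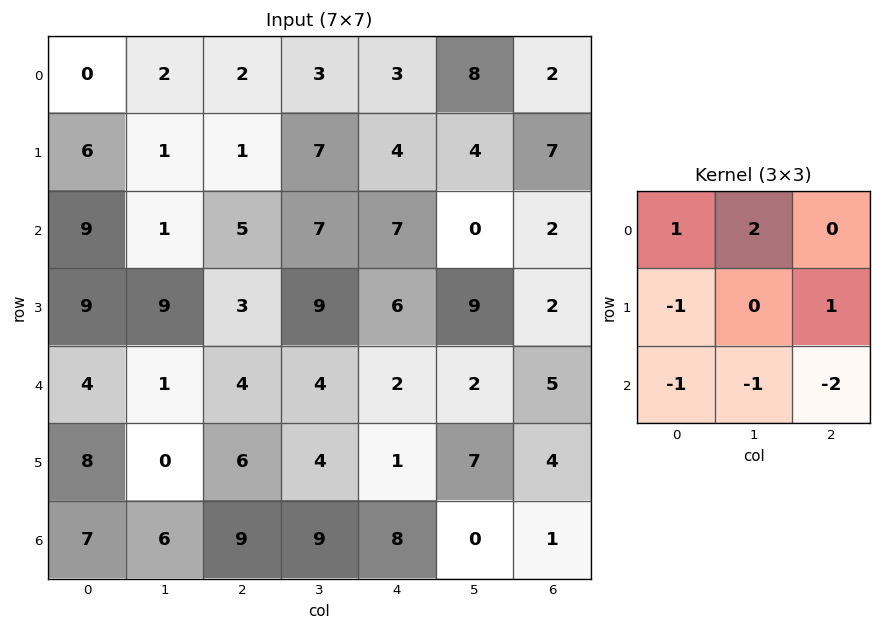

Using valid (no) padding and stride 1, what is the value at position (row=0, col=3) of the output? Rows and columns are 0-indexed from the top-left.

-8

The receptive field on the input at this output position is [3 3 8 / 7 4 4 / 7 7 0]. Elementwise product with the kernel and sum: 3·1 + 3·2 + 7·-1 + 4·1 + 7·-1 + 7·-1 + 0·-2.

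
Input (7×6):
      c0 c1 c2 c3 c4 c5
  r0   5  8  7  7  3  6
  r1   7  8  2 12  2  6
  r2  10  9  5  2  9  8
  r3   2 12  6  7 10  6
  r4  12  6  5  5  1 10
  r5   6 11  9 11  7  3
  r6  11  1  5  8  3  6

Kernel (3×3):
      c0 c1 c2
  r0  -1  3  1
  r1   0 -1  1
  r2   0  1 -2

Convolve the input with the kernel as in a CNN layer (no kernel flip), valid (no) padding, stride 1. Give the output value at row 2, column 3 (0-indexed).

10

The receptive field on the input at this output position is [2 9 8 / 7 10 6 / 5 1 10]. Elementwise product with the kernel and sum: 2·-1 + 9·3 + 8·1 + 10·-1 + 6·1 + 1·1 + 10·-2.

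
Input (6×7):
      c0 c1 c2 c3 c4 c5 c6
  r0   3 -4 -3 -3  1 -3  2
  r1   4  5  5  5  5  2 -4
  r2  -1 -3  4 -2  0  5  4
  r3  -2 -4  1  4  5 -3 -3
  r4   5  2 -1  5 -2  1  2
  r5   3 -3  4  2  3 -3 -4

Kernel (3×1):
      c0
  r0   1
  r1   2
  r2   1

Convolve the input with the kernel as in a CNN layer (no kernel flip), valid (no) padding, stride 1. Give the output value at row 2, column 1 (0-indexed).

-9

The receptive field on the input at this output position is [-3 / -4 / 2]. Elementwise product with the kernel and sum: -3·1 + -4·2 + 2·1.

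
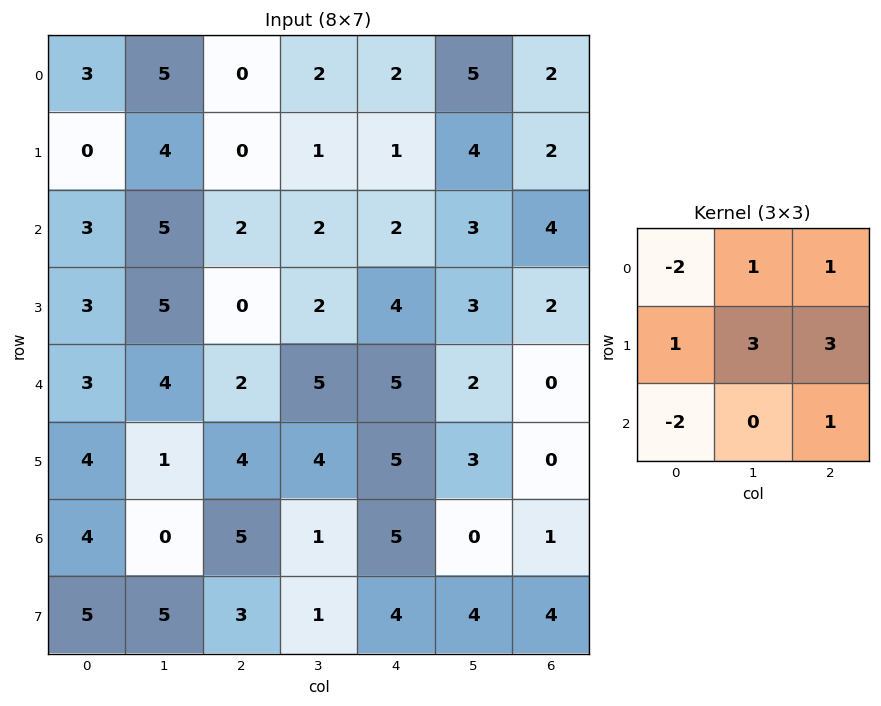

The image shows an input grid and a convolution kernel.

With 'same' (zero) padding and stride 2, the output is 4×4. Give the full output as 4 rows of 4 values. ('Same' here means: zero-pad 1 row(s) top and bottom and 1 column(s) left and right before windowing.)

28 4 25 3
33 2 19 3
30 19 24 -8
22 15 18 -11

Output[0,0]: The receptive field on the zero-padded input at this output position is [0 0 0 / 0 3 5 / 0 0 4]. Elementwise product with the kernel and sum: 0·-2 + 0·1 + 0·1 + 0·1 + 3·3 + 5·3 + 0·-2 + 4·1.
Output[0,1]: The receptive field on the zero-padded input at this output position is [0 0 0 / 5 0 2 / 4 0 1]. Elementwise product with the kernel and sum: 0·-2 + 0·1 + 0·1 + 5·1 + 0·3 + 2·3 + 4·-2 + 1·1.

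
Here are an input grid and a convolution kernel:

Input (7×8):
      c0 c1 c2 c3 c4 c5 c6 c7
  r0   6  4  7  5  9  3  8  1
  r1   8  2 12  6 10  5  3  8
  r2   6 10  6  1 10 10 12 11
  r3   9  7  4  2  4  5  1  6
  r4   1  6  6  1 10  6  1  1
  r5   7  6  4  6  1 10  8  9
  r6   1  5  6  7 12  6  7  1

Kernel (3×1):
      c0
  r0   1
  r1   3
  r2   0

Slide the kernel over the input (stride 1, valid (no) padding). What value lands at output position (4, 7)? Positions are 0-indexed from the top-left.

28

The receptive field on the input at this output position is [1 / 9 / 1]. Elementwise product with the kernel and sum: 1·1 + 9·3.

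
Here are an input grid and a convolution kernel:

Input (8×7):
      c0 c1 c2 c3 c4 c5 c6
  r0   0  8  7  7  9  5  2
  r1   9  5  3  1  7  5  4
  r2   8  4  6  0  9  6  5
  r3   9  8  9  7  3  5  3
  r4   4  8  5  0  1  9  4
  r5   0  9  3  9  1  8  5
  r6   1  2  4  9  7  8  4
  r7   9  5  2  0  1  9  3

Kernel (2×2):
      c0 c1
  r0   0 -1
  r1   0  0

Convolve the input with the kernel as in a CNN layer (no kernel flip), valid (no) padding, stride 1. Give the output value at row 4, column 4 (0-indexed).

The receptive field on the input at this output position is [1 9 / 1 8]. Elementwise product with the kernel and sum: 9·-1.

-9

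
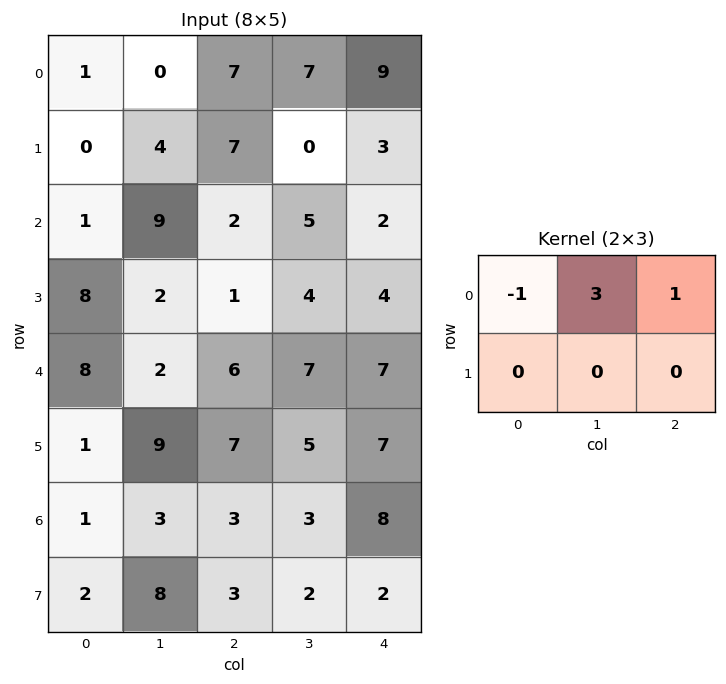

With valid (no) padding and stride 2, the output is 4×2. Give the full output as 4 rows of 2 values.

6 23
28 15
4 22
11 14

Output[0,0]: The receptive field on the input at this output position is [1 0 7 / 0 4 7]. Elementwise product with the kernel and sum: 1·-1 + 0·3 + 7·1.
Output[0,1]: The receptive field on the input at this output position is [7 7 9 / 7 0 3]. Elementwise product with the kernel and sum: 7·-1 + 7·3 + 9·1.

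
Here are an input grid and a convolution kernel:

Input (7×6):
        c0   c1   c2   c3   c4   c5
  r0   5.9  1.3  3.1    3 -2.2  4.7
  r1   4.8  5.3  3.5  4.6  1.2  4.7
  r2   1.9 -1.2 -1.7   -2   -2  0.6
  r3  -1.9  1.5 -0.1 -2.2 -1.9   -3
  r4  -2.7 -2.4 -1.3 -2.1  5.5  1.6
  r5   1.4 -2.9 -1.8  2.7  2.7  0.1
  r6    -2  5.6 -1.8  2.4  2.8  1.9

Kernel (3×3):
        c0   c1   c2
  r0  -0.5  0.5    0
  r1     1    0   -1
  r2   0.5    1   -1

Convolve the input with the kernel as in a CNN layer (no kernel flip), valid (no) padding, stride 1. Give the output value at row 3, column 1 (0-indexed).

-7.05

The receptive field on the input at this output position is [1.5 -0.1 -2.2 / -2.4 -1.3 -2.1 / -2.9 -1.8 2.7]. Elementwise product with the kernel and sum: 1.5·-0.5 + -0.1·0.5 + -2.4·1 + -2.1·-1 + -2.9·0.5 + -1.8·1 + 2.7·-1.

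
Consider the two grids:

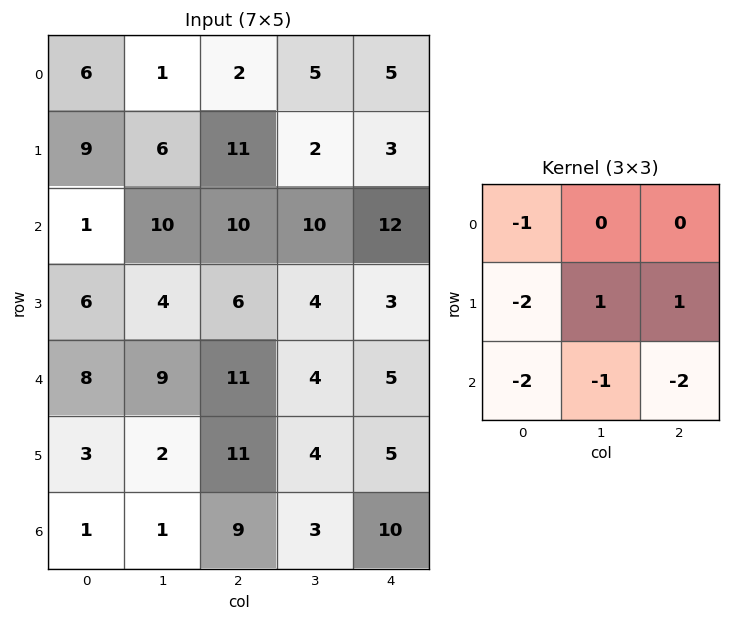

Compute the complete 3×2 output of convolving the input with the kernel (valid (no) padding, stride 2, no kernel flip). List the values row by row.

Output[0,0]: The receptive field on the input at this output position is [6 1 2 / 9 6 11 / 1 10 10]. Elementwise product with the kernel and sum: 6·-1 + 9·-2 + 6·1 + 11·1 + 1·-2 + 10·-1 + 10·-2.

-39 -73
-50 -51
-22 -65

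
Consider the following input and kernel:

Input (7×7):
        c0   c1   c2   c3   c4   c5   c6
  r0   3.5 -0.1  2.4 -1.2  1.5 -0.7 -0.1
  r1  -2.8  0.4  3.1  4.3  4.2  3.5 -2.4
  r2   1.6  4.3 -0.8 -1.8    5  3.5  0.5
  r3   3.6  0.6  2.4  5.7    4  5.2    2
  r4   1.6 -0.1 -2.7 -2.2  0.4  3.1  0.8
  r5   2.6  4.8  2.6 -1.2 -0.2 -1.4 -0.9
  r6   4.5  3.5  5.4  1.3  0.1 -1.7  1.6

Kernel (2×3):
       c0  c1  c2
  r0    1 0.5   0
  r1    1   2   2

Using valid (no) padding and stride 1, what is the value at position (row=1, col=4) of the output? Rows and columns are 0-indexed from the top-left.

The receptive field on the input at this output position is [4.2 3.5 -2.4 / 5 3.5 0.5]. Elementwise product with the kernel and sum: 4.2·1 + 3.5·0.5 + 5·1 + 3.5·2 + 0.5·2.

18.95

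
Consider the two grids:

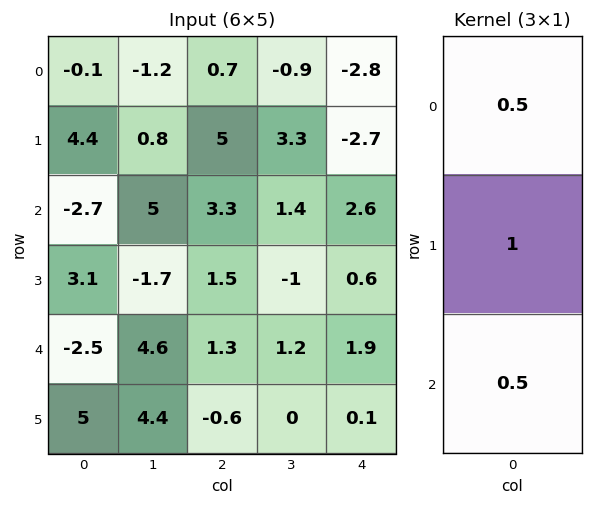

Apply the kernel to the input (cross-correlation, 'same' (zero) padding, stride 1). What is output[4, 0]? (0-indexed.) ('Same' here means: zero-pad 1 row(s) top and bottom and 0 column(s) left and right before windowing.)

1.55

The receptive field on the zero-padded input at this output position is [3.1 / -2.5 / 5]. Elementwise product with the kernel and sum: 3.1·0.5 + -2.5·1 + 5·0.5.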